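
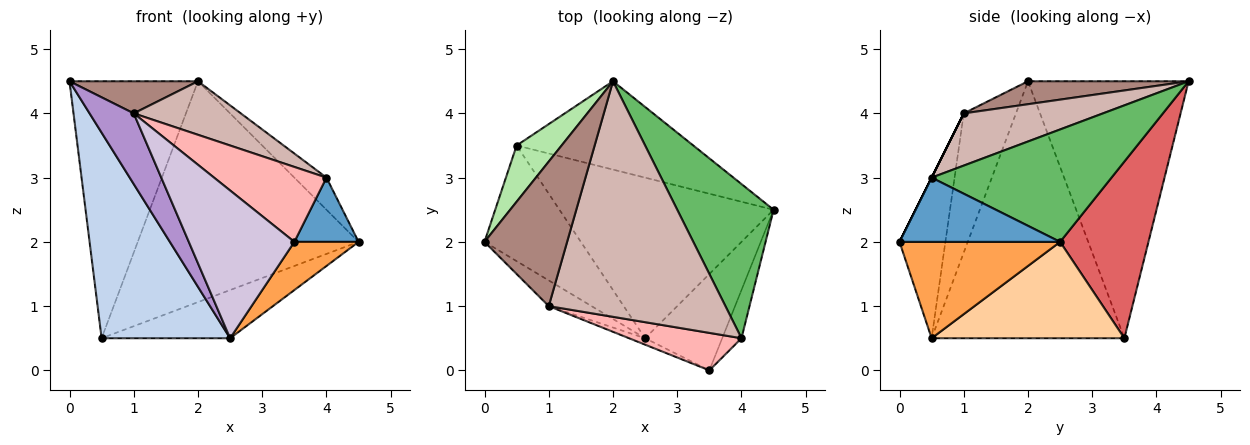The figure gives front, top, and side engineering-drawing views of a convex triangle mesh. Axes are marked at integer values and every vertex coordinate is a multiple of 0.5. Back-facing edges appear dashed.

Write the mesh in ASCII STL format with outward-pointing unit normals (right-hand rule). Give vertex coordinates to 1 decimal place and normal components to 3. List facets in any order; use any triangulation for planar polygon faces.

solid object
 facet normal 0.894 -0.358 -0.268
  outer loop
   vertex 4.0 0.5 3.0
   vertex 3.5 0.0 2.0
   vertex 4.5 2.5 2.0
  endloop
 endfacet
 facet normal -0.794 -0.530 -0.298
  outer loop
   vertex 2.5 0.5 0.5
   vertex 0.0 2.0 4.5
   vertex 0.5 3.5 0.5
  endloop
 endfacet
 facet normal 0.745 -0.298 -0.596
  outer loop
   vertex 2.5 0.5 0.5
   vertex 4.5 2.5 2.0
   vertex 3.5 0.0 2.0
  endloop
 endfacet
 facet normal 0.396 0.264 -0.880
  outer loop
   vertex 2.5 0.5 0.5
   vertex 0.5 3.5 0.5
   vertex 4.5 2.5 2.0
  endloop
 endfacet
 facet normal 0.752 0.134 0.645
  outer loop
   vertex 2.0 4.5 4.5
   vertex 4.0 0.5 3.0
   vertex 4.5 2.5 2.0
  endloop
 endfacet
 facet normal -0.774 0.619 0.135
  outer loop
   vertex 2.0 4.5 4.5
   vertex 0.5 3.5 0.5
   vertex 0.0 2.0 4.5
  endloop
 endfacet
 facet normal 0.348 0.870 -0.348
  outer loop
   vertex 2.0 4.5 4.5
   vertex 4.5 2.5 2.0
   vertex 0.5 3.5 0.5
  endloop
 endfacet
 facet normal 0.000 -0.894 0.447
  outer loop
   vertex 1.0 1.0 4.0
   vertex 3.5 0.0 2.0
   vertex 4.0 0.5 3.0
  endloop
 endfacet
 facet normal -0.743 -0.629 -0.229
  outer loop
   vertex 1.0 1.0 4.0
   vertex 0.0 2.0 4.5
   vertex 2.5 0.5 0.5
  endloop
 endfacet
 facet normal -0.398 -0.916 -0.040
  outer loop
   vertex 1.0 1.0 4.0
   vertex 2.5 0.5 0.5
   vertex 3.5 0.0 2.0
  endloop
 endfacet
 facet normal 0.262 -0.209 0.942
  outer loop
   vertex 1.0 1.0 4.0
   vertex 2.0 4.5 4.5
   vertex 0.0 2.0 4.5
  endloop
 endfacet
 facet normal 0.277 -0.213 0.937
  outer loop
   vertex 1.0 1.0 4.0
   vertex 4.0 0.5 3.0
   vertex 2.0 4.5 4.5
  endloop
 endfacet
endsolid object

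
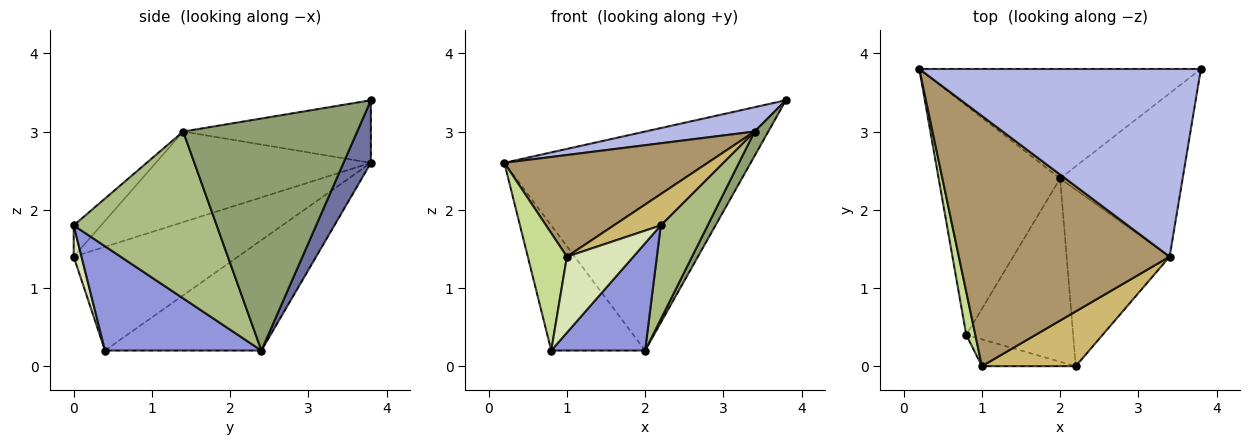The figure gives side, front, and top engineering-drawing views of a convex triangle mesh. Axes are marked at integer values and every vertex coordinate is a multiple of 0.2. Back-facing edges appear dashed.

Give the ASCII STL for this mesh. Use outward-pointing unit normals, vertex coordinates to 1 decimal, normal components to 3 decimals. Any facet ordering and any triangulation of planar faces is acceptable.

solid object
 facet normal 0.099 0.890 -0.445
  outer loop
   vertex 2.0 2.4 0.2
   vertex 0.2 3.8 2.6
   vertex 3.8 3.8 3.4
  endloop
 endfacet
 facet normal -0.624 0.374 -0.686
  outer loop
   vertex 2.0 2.4 0.2
   vertex 0.8 0.4 0.2
   vertex 0.2 3.8 2.6
  endloop
 endfacet
 facet normal 0.644 -0.386 -0.660
  outer loop
   vertex 2.0 2.4 0.2
   vertex 2.2 0.0 1.8
   vertex 0.8 0.4 0.2
  endloop
 endfacet
 facet normal -0.215 -0.126 0.968
  outer loop
   vertex 3.4 1.4 3.0
   vertex 3.8 3.8 3.4
   vertex 0.2 3.8 2.6
  endloop
 endfacet
 facet normal 0.882 -0.069 -0.466
  outer loop
   vertex 3.4 1.4 3.0
   vertex 2.0 2.4 0.2
   vertex 3.8 3.8 3.4
  endloop
 endfacet
 facet normal 0.820 -0.269 -0.506
  outer loop
   vertex 3.4 1.4 3.0
   vertex 2.2 0.0 1.8
   vertex 2.0 2.4 0.2
  endloop
 endfacet
 facet normal -0.969 -0.231 0.085
  outer loop
   vertex 1.0 0.0 1.4
   vertex 0.2 3.8 2.6
   vertex 0.8 0.4 0.2
  endloop
 endfacet
 facet normal 0.110 -0.937 -0.331
  outer loop
   vertex 1.0 0.0 1.4
   vertex 0.8 0.4 0.2
   vertex 2.2 0.0 1.8
  endloop
 endfacet
 facet normal -0.370 -0.350 0.861
  outer loop
   vertex 1.0 0.0 1.4
   vertex 3.4 1.4 3.0
   vertex 0.2 3.8 2.6
  endloop
 endfacet
 facet normal -0.278 -0.477 0.834
  outer loop
   vertex 1.0 0.0 1.4
   vertex 2.2 0.0 1.8
   vertex 3.4 1.4 3.0
  endloop
 endfacet
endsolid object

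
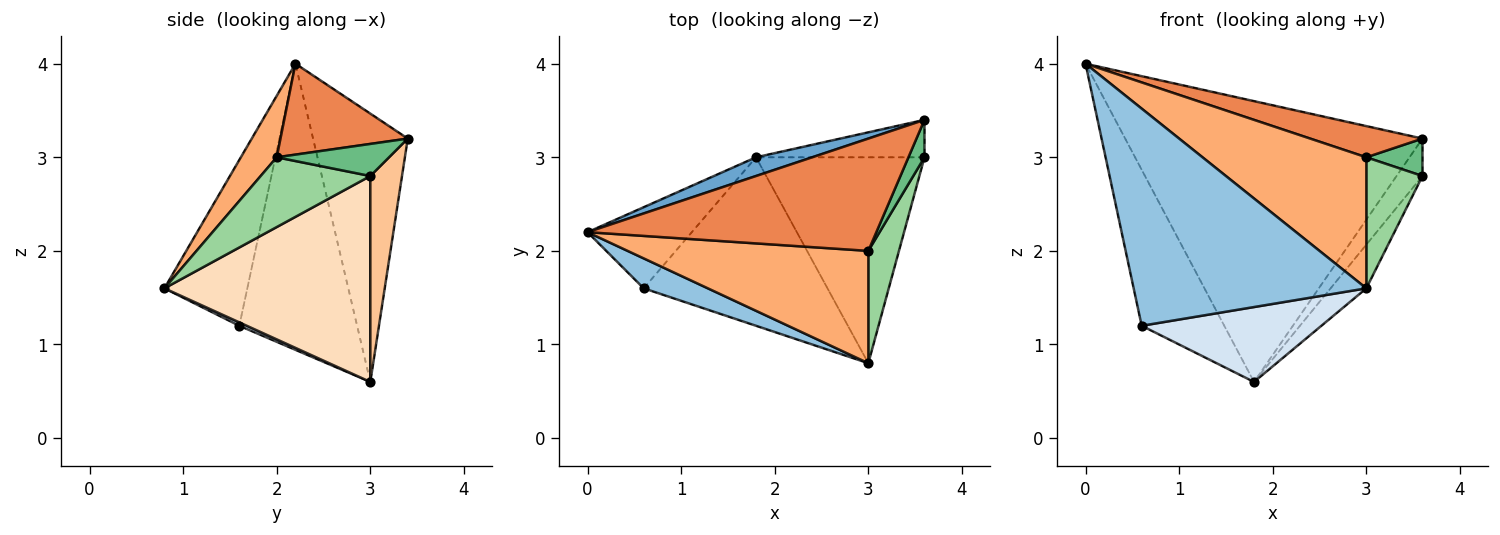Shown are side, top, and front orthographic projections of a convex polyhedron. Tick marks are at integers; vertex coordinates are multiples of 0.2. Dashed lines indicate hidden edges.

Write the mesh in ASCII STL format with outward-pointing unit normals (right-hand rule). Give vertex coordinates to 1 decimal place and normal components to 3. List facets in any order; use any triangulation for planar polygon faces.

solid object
 facet normal -0.303 0.951 0.063
  outer loop
   vertex 1.8 3.0 0.6
   vertex 0.0 2.2 4.0
   vertex 3.6 3.4 3.2
  endloop
 endfacet
 facet normal -0.333 -0.934 0.129
  outer loop
   vertex 0.6 1.6 1.2
   vertex 3.0 0.8 1.6
   vertex 0.0 2.2 4.0
  endloop
 endfacet
 facet normal -0.785 0.550 -0.286
  outer loop
   vertex 0.6 1.6 1.2
   vertex 0.0 2.2 4.0
   vertex 1.8 3.0 0.6
  endloop
 endfacet
 facet normal 0.017 -0.406 -0.914
  outer loop
   vertex 0.6 1.6 1.2
   vertex 1.8 3.0 0.6
   vertex 3.0 0.8 1.6
  endloop
 endfacet
 facet normal 0.290 -0.256 0.922
  outer loop
   vertex 3.0 2.0 3.0
   vertex 3.6 3.4 3.2
   vertex 0.0 2.2 4.0
  endloop
 endfacet
 facet normal 0.164 -0.749 0.642
  outer loop
   vertex 3.0 2.0 3.0
   vertex 0.0 2.2 4.0
   vertex 3.0 0.8 1.6
  endloop
 endfacet
 facet normal 0.654 0.535 -0.535
  outer loop
   vertex 3.6 3.0 2.8
   vertex 1.8 3.0 0.6
   vertex 3.6 3.4 3.2
  endloop
 endfacet
 facet normal 0.767 0.133 -0.628
  outer loop
   vertex 3.6 3.0 2.8
   vertex 3.0 0.8 1.6
   vertex 1.8 3.0 0.6
  endloop
 endfacet
 facet normal 0.816 -0.408 0.408
  outer loop
   vertex 3.6 3.0 2.8
   vertex 3.6 3.4 3.2
   vertex 3.0 2.0 3.0
  endloop
 endfacet
 facet normal 0.829 -0.425 0.364
  outer loop
   vertex 3.6 3.0 2.8
   vertex 3.0 2.0 3.0
   vertex 3.0 0.8 1.6
  endloop
 endfacet
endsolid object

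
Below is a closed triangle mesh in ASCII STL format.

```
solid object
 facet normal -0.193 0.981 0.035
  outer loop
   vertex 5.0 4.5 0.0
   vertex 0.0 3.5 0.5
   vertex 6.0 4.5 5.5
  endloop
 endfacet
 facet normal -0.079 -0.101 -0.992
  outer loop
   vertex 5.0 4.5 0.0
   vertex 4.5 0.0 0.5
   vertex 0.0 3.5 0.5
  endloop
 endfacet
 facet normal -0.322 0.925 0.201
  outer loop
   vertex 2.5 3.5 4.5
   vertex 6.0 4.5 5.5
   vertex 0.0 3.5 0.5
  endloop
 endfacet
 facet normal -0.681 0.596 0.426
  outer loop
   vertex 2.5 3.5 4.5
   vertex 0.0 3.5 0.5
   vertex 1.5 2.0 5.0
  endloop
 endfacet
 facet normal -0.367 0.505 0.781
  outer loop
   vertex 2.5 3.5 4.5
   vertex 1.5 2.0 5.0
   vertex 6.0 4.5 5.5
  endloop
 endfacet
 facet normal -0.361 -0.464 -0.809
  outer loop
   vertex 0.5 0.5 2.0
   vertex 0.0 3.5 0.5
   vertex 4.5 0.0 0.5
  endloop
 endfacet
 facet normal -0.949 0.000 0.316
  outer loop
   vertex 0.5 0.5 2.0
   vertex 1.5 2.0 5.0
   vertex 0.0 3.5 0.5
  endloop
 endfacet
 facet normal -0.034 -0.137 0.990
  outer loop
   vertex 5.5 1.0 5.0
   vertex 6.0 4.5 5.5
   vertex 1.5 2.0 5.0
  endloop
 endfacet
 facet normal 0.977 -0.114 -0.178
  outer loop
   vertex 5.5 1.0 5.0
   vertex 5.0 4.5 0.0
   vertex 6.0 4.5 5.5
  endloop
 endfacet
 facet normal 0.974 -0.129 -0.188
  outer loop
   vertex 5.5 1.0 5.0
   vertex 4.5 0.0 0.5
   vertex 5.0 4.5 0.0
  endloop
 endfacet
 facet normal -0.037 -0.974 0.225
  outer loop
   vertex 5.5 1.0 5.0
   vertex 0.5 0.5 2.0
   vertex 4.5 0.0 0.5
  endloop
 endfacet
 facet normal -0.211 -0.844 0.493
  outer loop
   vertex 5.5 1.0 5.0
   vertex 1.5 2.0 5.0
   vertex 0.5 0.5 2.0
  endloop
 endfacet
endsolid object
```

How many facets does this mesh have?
12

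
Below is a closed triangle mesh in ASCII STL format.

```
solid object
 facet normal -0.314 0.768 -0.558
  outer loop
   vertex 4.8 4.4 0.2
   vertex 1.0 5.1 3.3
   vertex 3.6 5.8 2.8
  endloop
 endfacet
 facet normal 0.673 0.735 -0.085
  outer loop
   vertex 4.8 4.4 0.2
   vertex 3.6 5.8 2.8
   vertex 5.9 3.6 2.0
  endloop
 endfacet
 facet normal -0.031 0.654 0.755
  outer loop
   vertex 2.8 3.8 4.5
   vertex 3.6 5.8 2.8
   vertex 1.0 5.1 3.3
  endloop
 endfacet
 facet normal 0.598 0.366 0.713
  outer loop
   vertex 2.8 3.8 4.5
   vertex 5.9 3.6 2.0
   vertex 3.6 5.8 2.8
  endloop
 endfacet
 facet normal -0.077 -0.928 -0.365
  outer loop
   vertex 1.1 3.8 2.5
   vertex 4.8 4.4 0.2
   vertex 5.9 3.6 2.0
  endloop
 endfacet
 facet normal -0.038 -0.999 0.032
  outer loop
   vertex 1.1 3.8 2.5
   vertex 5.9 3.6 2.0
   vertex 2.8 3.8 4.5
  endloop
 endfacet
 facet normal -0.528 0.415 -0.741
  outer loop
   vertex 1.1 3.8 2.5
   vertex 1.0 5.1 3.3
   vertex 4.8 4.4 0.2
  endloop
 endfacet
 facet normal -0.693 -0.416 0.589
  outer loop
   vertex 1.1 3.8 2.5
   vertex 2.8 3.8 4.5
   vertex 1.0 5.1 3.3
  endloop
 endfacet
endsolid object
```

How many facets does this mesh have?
8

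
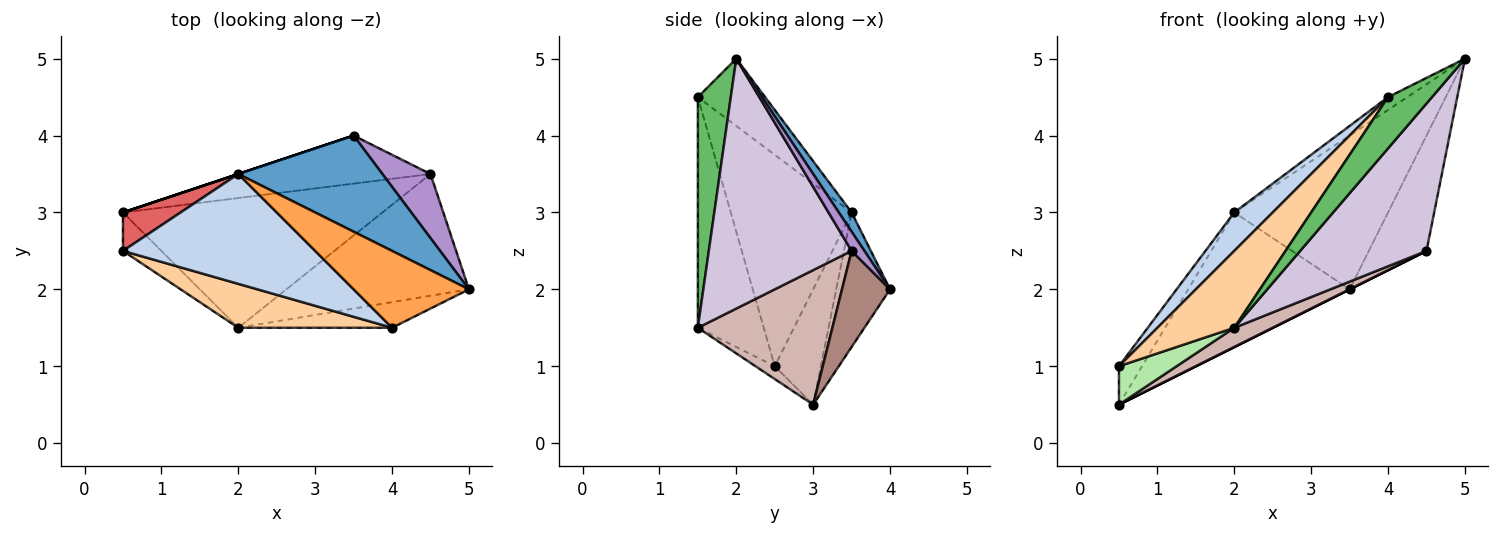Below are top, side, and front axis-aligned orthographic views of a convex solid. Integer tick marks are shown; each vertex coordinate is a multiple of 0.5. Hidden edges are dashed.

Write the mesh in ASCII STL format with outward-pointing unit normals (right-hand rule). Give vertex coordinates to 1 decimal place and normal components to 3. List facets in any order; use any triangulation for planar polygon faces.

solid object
 facet normal 0.070 0.846 0.529
  outer loop
   vertex 2.0 3.5 3.0
   vertex 5.0 2.0 5.0
   vertex 3.5 4.0 2.0
  endloop
 endfacet
 facet normal -0.720 -0.229 0.655
  outer loop
   vertex 2.0 3.5 3.0
   vertex 0.5 2.5 1.0
   vertex 4.0 1.5 4.5
  endloop
 endfacet
 facet normal -0.499 0.142 0.855
  outer loop
   vertex 2.0 3.5 3.0
   vertex 4.0 1.5 4.5
   vertex 5.0 2.0 5.0
  endloop
 endfacet
 facet normal -0.597 -0.697 0.398
  outer loop
   vertex 2.0 1.5 1.5
   vertex 4.0 1.5 4.5
   vertex 0.5 2.5 1.0
  endloop
 endfacet
 facet normal 0.557 -0.743 -0.371
  outer loop
   vertex 2.0 1.5 1.5
   vertex 5.0 2.0 5.0
   vertex 4.0 1.5 4.5
  endloop
 endfacet
 facet normal -0.229 -0.688 -0.688
  outer loop
   vertex 0.5 3.0 0.5
   vertex 2.0 1.5 1.5
   vertex 0.5 2.5 1.0
  endloop
 endfacet
 facet normal -0.816 0.408 0.408
  outer loop
   vertex 0.5 3.0 0.5
   vertex 0.5 2.5 1.0
   vertex 2.0 3.5 3.0
  endloop
 endfacet
 facet normal -0.316 0.949 0.000
  outer loop
   vertex 0.5 3.0 0.5
   vertex 2.0 3.5 3.0
   vertex 3.5 4.0 2.0
  endloop
 endfacet
 facet normal 0.191 0.858 0.477
  outer loop
   vertex 4.5 3.5 2.5
   vertex 3.5 4.0 2.0
   vertex 5.0 2.0 5.0
  endloop
 endfacet
 facet normal 0.657 -0.581 -0.480
  outer loop
   vertex 4.5 3.5 2.5
   vertex 5.0 2.0 5.0
   vertex 2.0 1.5 1.5
  endloop
 endfacet
 facet normal 0.447 0.000 -0.894
  outer loop
   vertex 4.5 3.5 2.5
   vertex 0.5 3.0 0.5
   vertex 3.5 4.0 2.0
  endloop
 endfacet
 facet normal 0.456 -0.130 -0.880
  outer loop
   vertex 4.5 3.5 2.5
   vertex 2.0 1.5 1.5
   vertex 0.5 3.0 0.5
  endloop
 endfacet
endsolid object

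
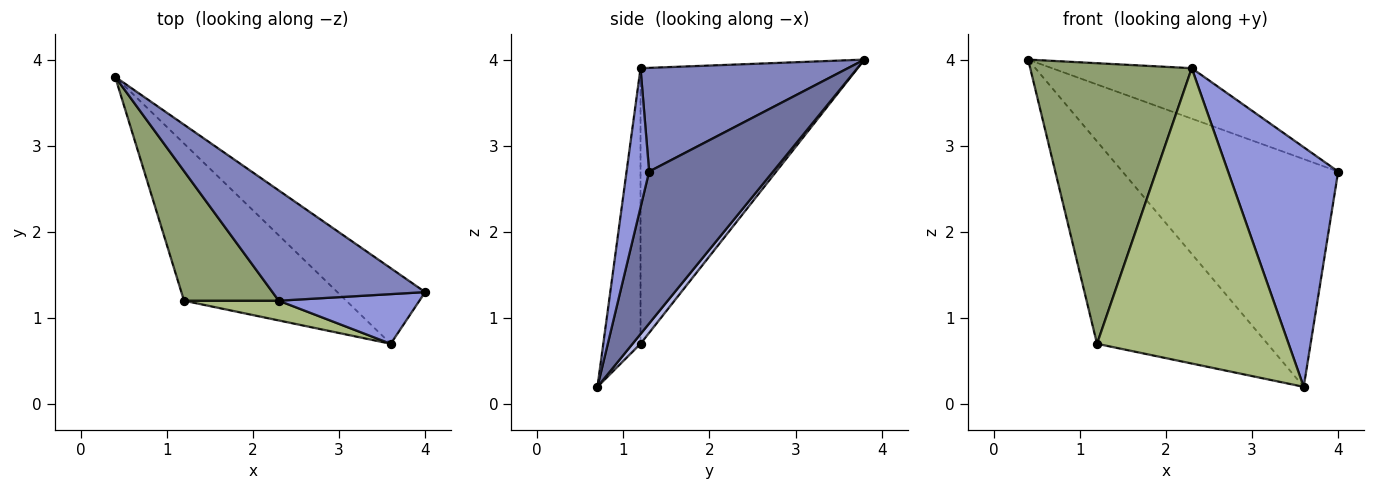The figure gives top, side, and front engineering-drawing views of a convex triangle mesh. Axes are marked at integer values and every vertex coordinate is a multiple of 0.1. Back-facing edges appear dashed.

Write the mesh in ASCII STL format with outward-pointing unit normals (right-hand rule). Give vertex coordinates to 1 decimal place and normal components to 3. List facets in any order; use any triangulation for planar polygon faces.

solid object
 facet normal 0.479 0.833 -0.277
  outer loop
   vertex 3.6 0.7 0.2
   vertex 0.4 3.8 4.0
   vertex 4.0 1.3 2.7
  endloop
 endfacet
 facet normal 0.525 0.354 0.774
  outer loop
   vertex 2.3 1.2 3.9
   vertex 4.0 1.3 2.7
   vertex 0.4 3.8 4.0
  endloop
 endfacet
 facet normal 0.197 -0.960 0.199
  outer loop
   vertex 2.3 1.2 3.9
   vertex 3.6 0.7 0.2
   vertex 4.0 1.3 2.7
  endloop
 endfacet
 facet normal 0.037 0.789 -0.613
  outer loop
   vertex 1.2 1.2 0.7
   vertex 0.4 3.8 4.0
   vertex 3.6 0.7 0.2
  endloop
 endfacet
 facet normal -0.773 -0.575 0.266
  outer loop
   vertex 1.2 1.2 0.7
   vertex 2.3 1.2 3.9
   vertex 0.4 3.8 4.0
  endloop
 endfacet
 facet normal -0.190 -0.980 0.065
  outer loop
   vertex 1.2 1.2 0.7
   vertex 3.6 0.7 0.2
   vertex 2.3 1.2 3.9
  endloop
 endfacet
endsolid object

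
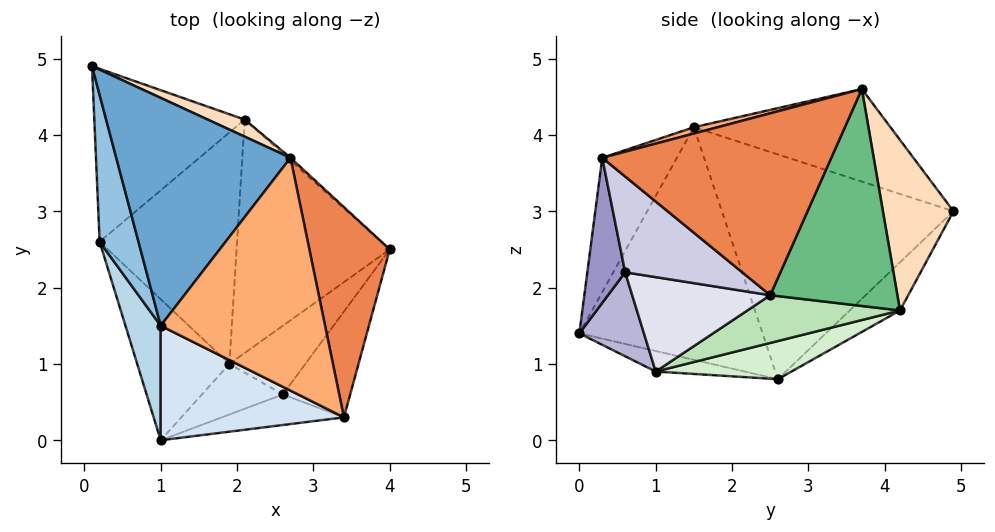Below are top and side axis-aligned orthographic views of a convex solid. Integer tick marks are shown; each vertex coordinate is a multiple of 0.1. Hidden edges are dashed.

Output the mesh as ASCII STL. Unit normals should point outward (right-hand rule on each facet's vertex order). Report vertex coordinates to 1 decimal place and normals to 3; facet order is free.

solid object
 facet normal -0.463 0.160 0.872
  outer loop
   vertex 1.0 1.5 4.1
   vertex 2.7 3.7 4.6
   vertex 0.1 4.9 3.0
  endloop
 endfacet
 facet normal -0.965 -0.202 0.167
  outer loop
   vertex 0.2 2.6 0.8
   vertex 1.0 1.5 4.1
   vertex 0.1 4.9 3.0
  endloop
 endfacet
 facet normal -0.955 -0.260 0.145
  outer loop
   vertex 0.2 2.6 0.8
   vertex 1.0 0.0 1.4
   vertex 1.0 1.5 4.1
  endloop
 endfacet
 facet normal -0.335 -0.823 0.457
  outer loop
   vertex 3.4 0.3 3.7
   vertex 1.0 1.5 4.1
   vertex 1.0 0.0 1.4
  endloop
 endfacet
 facet normal 0.912 0.081 0.403
  outer loop
   vertex 3.4 0.3 3.7
   vertex 4.0 2.5 1.9
   vertex 2.7 3.7 4.6
  endloop
 endfacet
 facet normal 0.037 -0.249 0.968
  outer loop
   vertex 3.4 0.3 3.7
   vertex 2.7 3.7 4.6
   vertex 1.0 1.5 4.1
  endloop
 endfacet
 facet normal -0.227 0.668 -0.709
  outer loop
   vertex 2.1 4.2 1.7
   vertex 0.2 2.6 0.8
   vertex 0.1 4.9 3.0
  endloop
 endfacet
 facet normal 0.376 0.923 0.081
  outer loop
   vertex 2.1 4.2 1.7
   vertex 0.1 4.9 3.0
   vertex 2.7 3.7 4.6
  endloop
 endfacet
 facet normal 0.667 0.745 -0.010
  outer loop
   vertex 2.1 4.2 1.7
   vertex 2.7 3.7 4.6
   vertex 4.0 2.5 1.9
  endloop
 endfacet
 facet normal -0.209 -0.280 -0.937
  outer loop
   vertex 1.9 1.0 0.9
   vertex 1.0 0.0 1.4
   vertex 0.2 2.6 0.8
  endloop
 endfacet
 facet normal 0.290 0.215 -0.932
  outer loop
   vertex 1.9 1.0 0.9
   vertex 2.1 4.2 1.7
   vertex 4.0 2.5 1.9
  endloop
 endfacet
 facet normal 0.261 0.219 -0.940
  outer loop
   vertex 1.9 1.0 0.9
   vertex 0.2 2.6 0.8
   vertex 2.1 4.2 1.7
  endloop
 endfacet
 facet normal 0.494 -0.763 -0.416
  outer loop
   vertex 2.6 0.6 2.2
   vertex 3.4 0.3 3.7
   vertex 1.0 0.0 1.4
  endloop
 endfacet
 facet normal 0.510 -0.705 -0.492
  outer loop
   vertex 2.6 0.6 2.2
   vertex 1.0 0.0 1.4
   vertex 1.9 1.0 0.9
  endloop
 endfacet
 facet normal 0.672 -0.570 -0.473
  outer loop
   vertex 2.6 0.6 2.2
   vertex 4.0 2.5 1.9
   vertex 3.4 0.3 3.7
  endloop
 endfacet
 facet normal 0.646 -0.558 -0.520
  outer loop
   vertex 2.6 0.6 2.2
   vertex 1.9 1.0 0.9
   vertex 4.0 2.5 1.9
  endloop
 endfacet
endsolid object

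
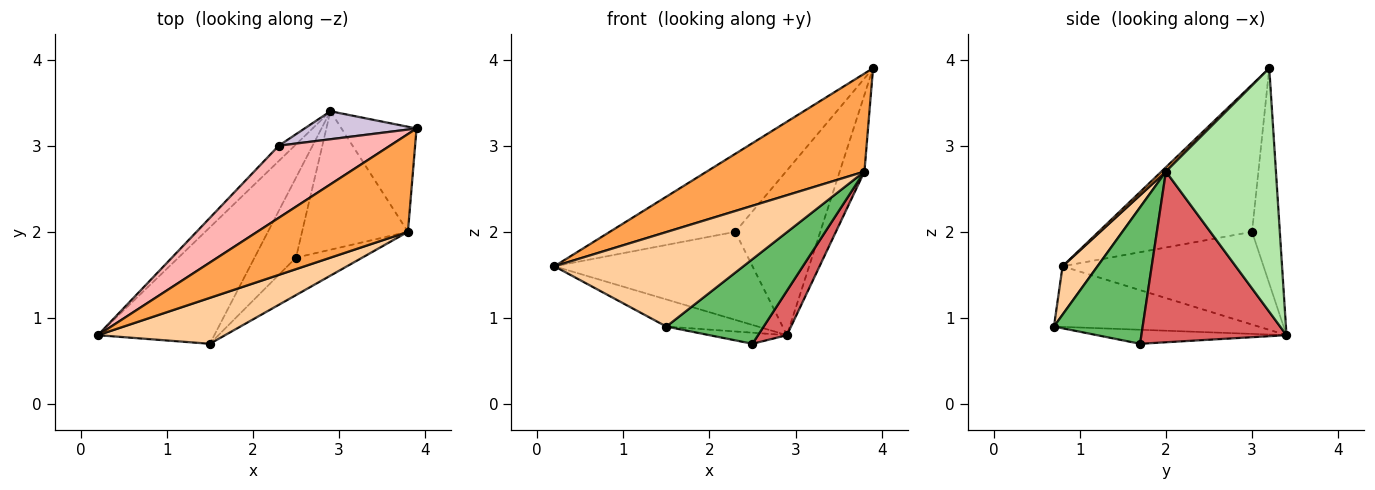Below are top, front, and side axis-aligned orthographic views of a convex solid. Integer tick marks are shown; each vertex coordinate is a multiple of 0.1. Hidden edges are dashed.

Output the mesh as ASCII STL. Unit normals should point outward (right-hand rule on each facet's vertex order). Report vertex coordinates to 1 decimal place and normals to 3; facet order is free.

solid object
 facet normal -0.452 0.202 -0.869
  outer loop
   vertex 2.9 3.4 0.8
   vertex 1.5 0.7 0.9
   vertex 0.2 0.8 1.6
  endloop
 endfacet
 facet normal -0.318 0.130 -0.939
  outer loop
   vertex 2.5 1.7 0.7
   vertex 1.5 0.7 0.9
   vertex 2.9 3.4 0.8
  endloop
 endfacet
 facet normal 0.020 -0.708 0.706
  outer loop
   vertex 3.8 2.0 2.7
   vertex 3.9 3.2 3.9
   vertex 0.2 0.8 1.6
  endloop
 endfacet
 facet normal 0.164 -0.887 0.431
  outer loop
   vertex 3.8 2.0 2.7
   vertex 0.2 0.8 1.6
   vertex 1.5 0.7 0.9
  endloop
 endfacet
 facet normal 0.640 -0.702 -0.311
  outer loop
   vertex 3.8 2.0 2.7
   vertex 1.5 0.7 0.9
   vertex 2.5 1.7 0.7
  endloop
 endfacet
 facet normal 0.934 0.210 -0.288
  outer loop
   vertex 3.8 2.0 2.7
   vertex 2.9 3.4 0.8
   vertex 3.9 3.2 3.9
  endloop
 endfacet
 facet normal 0.838 -0.167 -0.520
  outer loop
   vertex 3.8 2.0 2.7
   vertex 2.5 1.7 0.7
   vertex 2.9 3.4 0.8
  endloop
 endfacet
 facet normal -0.668 0.546 0.505
  outer loop
   vertex 2.3 3.0 2.0
   vertex 0.2 0.8 1.6
   vertex 3.9 3.2 3.9
  endloop
 endfacet
 facet normal -0.707 0.697 -0.121
  outer loop
   vertex 2.3 3.0 2.0
   vertex 2.9 3.4 0.8
   vertex 0.2 0.8 1.6
  endloop
 endfacet
 facet normal -0.307 0.938 0.159
  outer loop
   vertex 2.3 3.0 2.0
   vertex 3.9 3.2 3.9
   vertex 2.9 3.4 0.8
  endloop
 endfacet
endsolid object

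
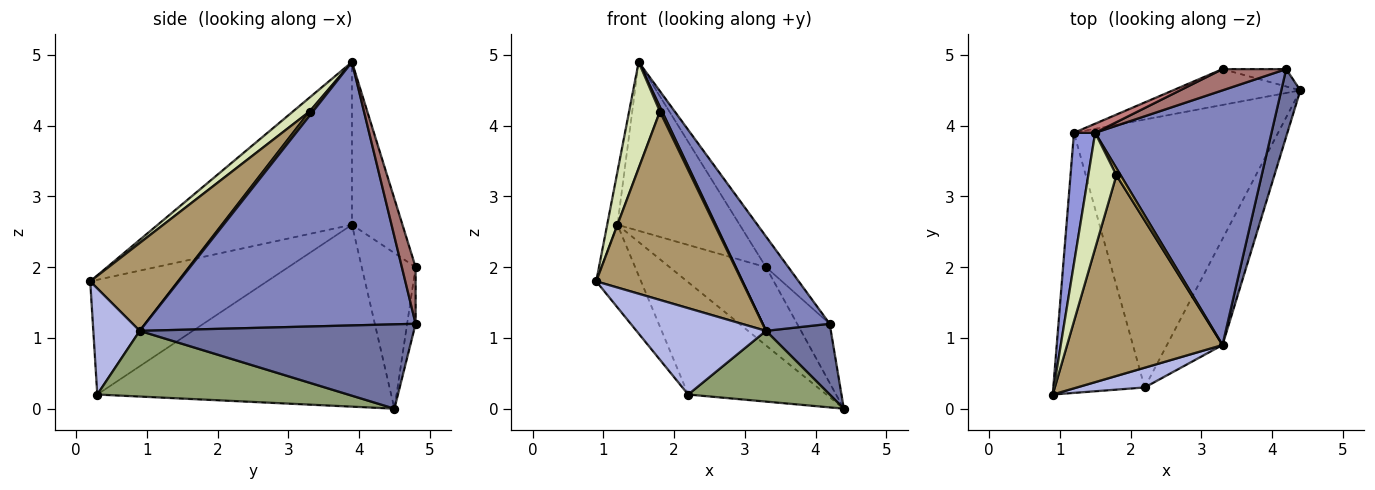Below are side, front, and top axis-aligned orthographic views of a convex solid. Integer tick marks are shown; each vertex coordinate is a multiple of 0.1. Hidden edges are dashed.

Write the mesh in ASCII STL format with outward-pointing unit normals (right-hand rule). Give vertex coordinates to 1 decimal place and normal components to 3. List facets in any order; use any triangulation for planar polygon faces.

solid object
 facet normal 0.950 -0.225 0.215
  outer loop
   vertex 3.3 0.9 1.1
   vertex 4.4 4.5 0.0
   vertex 4.2 4.8 1.2
  endloop
 endfacet
 facet normal 0.814 -0.202 0.545
  outer loop
   vertex 3.3 0.9 1.1
   vertex 4.2 4.8 1.2
   vertex 1.5 3.9 4.9
  endloop
 endfacet
 facet normal -0.990 0.052 0.129
  outer loop
   vertex 1.2 3.9 2.6
   vertex 0.9 0.2 1.8
   vertex 1.5 3.9 4.9
  endloop
 endfacet
 facet normal 0.330 -0.920 0.210
  outer loop
   vertex 2.2 0.3 0.2
   vertex 3.3 0.9 1.1
   vertex 0.9 0.2 1.8
  endloop
 endfacet
 facet normal 0.701 -0.396 -0.593
  outer loop
   vertex 2.2 0.3 0.2
   vertex 4.4 4.5 0.0
   vertex 3.3 0.9 1.1
  endloop
 endfacet
 facet normal -0.767 0.194 -0.611
  outer loop
   vertex 2.2 0.3 0.2
   vertex 0.9 0.2 1.8
   vertex 1.2 3.9 2.6
  endloop
 endfacet
 facet normal -0.635 0.299 -0.713
  outer loop
   vertex 2.2 0.3 0.2
   vertex 1.2 3.9 2.6
   vertex 4.4 4.5 0.0
  endloop
 endfacet
 facet normal 0.344 -0.635 0.692
  outer loop
   vertex 1.8 3.3 4.2
   vertex 1.5 3.9 4.9
   vertex 0.9 0.2 1.8
  endloop
 endfacet
 facet normal 0.381 -0.633 0.674
  outer loop
   vertex 1.8 3.3 4.2
   vertex 0.9 0.2 1.8
   vertex 3.3 0.9 1.1
  endloop
 endfacet
 facet normal 0.640 -0.426 0.640
  outer loop
   vertex 1.8 3.3 4.2
   vertex 3.3 0.9 1.1
   vertex 1.5 3.9 4.9
  endloop
 endfacet
 facet normal -0.243 0.931 -0.273
  outer loop
   vertex 3.3 4.8 2.0
   vertex 4.2 4.8 1.2
   vertex 4.4 4.5 0.0
  endloop
 endfacet
 facet normal -0.453 0.811 -0.371
  outer loop
   vertex 3.3 4.8 2.0
   vertex 4.4 4.5 0.0
   vertex 1.2 3.9 2.6
  endloop
 endfacet
 facet normal 0.451 0.734 0.508
  outer loop
   vertex 3.3 4.8 2.0
   vertex 1.5 3.9 4.9
   vertex 4.2 4.8 1.2
  endloop
 endfacet
 facet normal -0.381 0.923 0.050
  outer loop
   vertex 3.3 4.8 2.0
   vertex 1.2 3.9 2.6
   vertex 1.5 3.9 4.9
  endloop
 endfacet
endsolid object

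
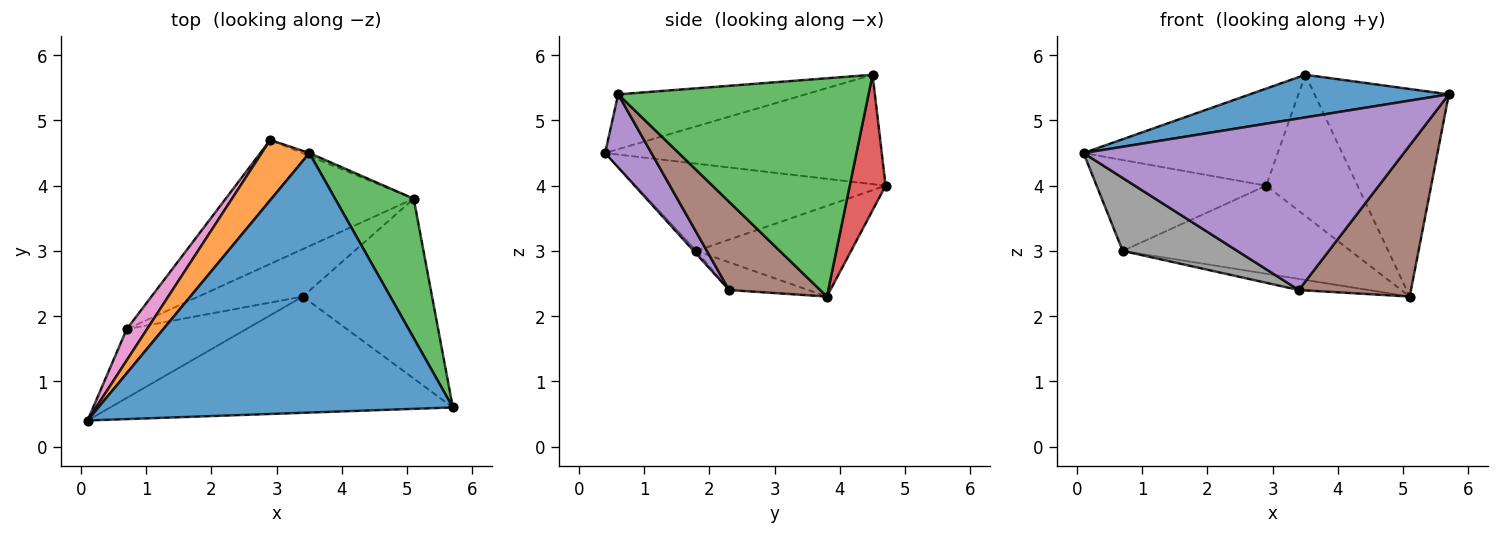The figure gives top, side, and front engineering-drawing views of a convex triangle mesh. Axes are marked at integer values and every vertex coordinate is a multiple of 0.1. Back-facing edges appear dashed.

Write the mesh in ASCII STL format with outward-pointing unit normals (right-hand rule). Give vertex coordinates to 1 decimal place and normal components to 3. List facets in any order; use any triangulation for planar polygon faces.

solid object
 facet normal -0.151 -0.160 0.975
  outer loop
   vertex 3.5 4.5 5.7
   vertex 0.1 0.4 4.5
   vertex 5.7 0.6 5.4
  endloop
 endfacet
 facet normal -0.771 0.541 0.336
  outer loop
   vertex 3.5 4.5 5.7
   vertex 2.9 4.7 4.0
   vertex 0.1 0.4 4.5
  endloop
 endfacet
 facet normal 0.840 0.451 0.303
  outer loop
   vertex 3.5 4.5 5.7
   vertex 5.7 0.6 5.4
   vertex 5.1 3.8 2.3
  endloop
 endfacet
 facet normal 0.366 0.931 -0.020
  outer loop
   vertex 3.5 4.5 5.7
   vertex 5.1 3.8 2.3
   vertex 2.9 4.7 4.0
  endloop
 endfacet
 facet normal 0.119 -0.822 -0.557
  outer loop
   vertex 3.4 2.3 2.4
   vertex 5.7 0.6 5.4
   vertex 0.1 0.4 4.5
  endloop
 endfacet
 facet normal 0.463 -0.570 -0.678
  outer loop
   vertex 3.4 2.3 2.4
   vertex 5.1 3.8 2.3
   vertex 5.7 0.6 5.4
  endloop
 endfacet
 facet normal -0.813 0.551 0.189
  outer loop
   vertex 0.7 1.8 3.0
   vertex 0.1 0.4 4.5
   vertex 2.9 4.7 4.0
  endloop
 endfacet
 facet normal -0.018 -0.727 -0.686
  outer loop
   vertex 0.7 1.8 3.0
   vertex 3.4 2.3 2.4
   vertex 0.1 0.4 4.5
  endloop
 endfacet
 facet normal -0.366 0.539 -0.759
  outer loop
   vertex 0.7 1.8 3.0
   vertex 2.9 4.7 4.0
   vertex 5.1 3.8 2.3
  endloop
 endfacet
 facet normal -0.250 0.221 -0.943
  outer loop
   vertex 0.7 1.8 3.0
   vertex 5.1 3.8 2.3
   vertex 3.4 2.3 2.4
  endloop
 endfacet
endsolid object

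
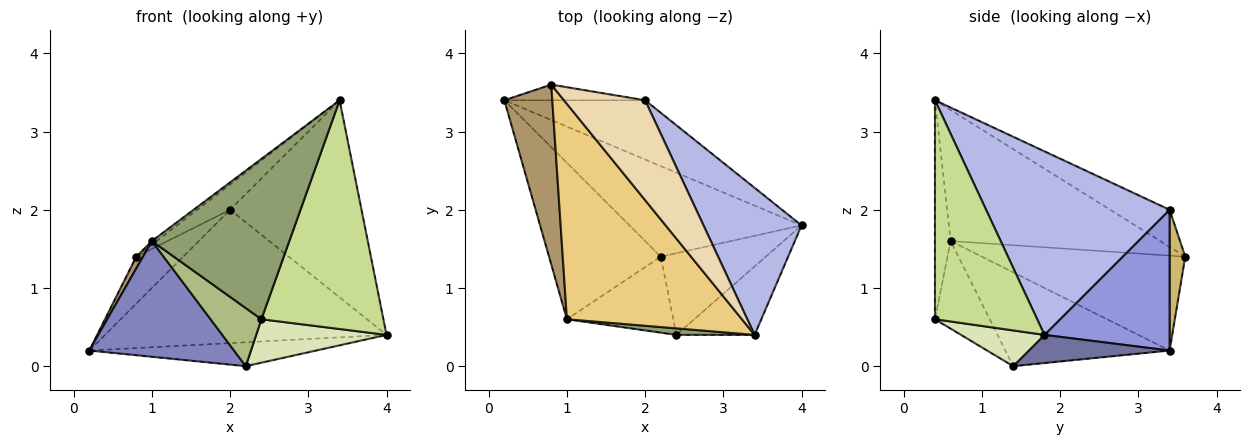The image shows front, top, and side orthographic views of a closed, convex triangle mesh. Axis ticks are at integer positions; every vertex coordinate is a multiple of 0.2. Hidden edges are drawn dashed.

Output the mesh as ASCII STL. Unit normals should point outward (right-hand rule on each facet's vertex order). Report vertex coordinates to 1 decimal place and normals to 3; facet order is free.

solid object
 facet normal 0.156 0.252 -0.955
  outer loop
   vertex 2.2 1.4 0.0
   vertex 0.2 3.4 0.2
   vertex 4.0 1.8 0.4
  endloop
 endfacet
 facet normal -0.560 -0.493 -0.666
  outer loop
   vertex 1.0 0.6 1.6
   vertex 0.2 3.4 0.2
   vertex 2.2 1.4 0.0
  endloop
 endfacet
 facet normal 0.376 0.847 -0.376
  outer loop
   vertex 2.0 3.4 2.0
   vertex 4.0 1.8 0.4
   vertex 0.2 3.4 0.2
  endloop
 endfacet
 facet normal 0.746 0.534 0.398
  outer loop
   vertex 2.0 3.4 2.0
   vertex 3.4 0.4 3.4
   vertex 4.0 1.8 0.4
  endloop
 endfacet
 facet normal -0.113 -0.993 0.040
  outer loop
   vertex 2.4 0.4 0.6
   vertex 3.4 0.4 3.4
   vertex 1.0 0.6 1.6
  endloop
 endfacet
 facet normal -0.547 -0.508 -0.665
  outer loop
   vertex 2.4 0.4 0.6
   vertex 1.0 0.6 1.6
   vertex 2.2 1.4 0.0
  endloop
 endfacet
 facet normal 0.626 -0.747 -0.224
  outer loop
   vertex 2.4 0.4 0.6
   vertex 4.0 1.8 0.4
   vertex 3.4 0.4 3.4
  endloop
 endfacet
 facet normal 0.288 -0.450 -0.846
  outer loop
   vertex 2.4 0.4 0.6
   vertex 2.2 1.4 0.0
   vertex 4.0 1.8 0.4
  endloop
 endfacet
 facet normal -0.892 -0.029 0.451
  outer loop
   vertex 0.8 3.6 1.4
   vertex 0.2 3.4 0.2
   vertex 1.0 0.6 1.6
  endloop
 endfacet
 facet normal 0.302 0.905 -0.302
  outer loop
   vertex 0.8 3.6 1.4
   vertex 2.0 3.4 2.0
   vertex 0.2 3.4 0.2
  endloop
 endfacet
 facet normal -0.599 0.013 0.800
  outer loop
   vertex 0.8 3.6 1.4
   vertex 1.0 0.6 1.6
   vertex 3.4 0.4 3.4
  endloop
 endfacet
 facet normal -0.406 0.224 0.886
  outer loop
   vertex 0.8 3.6 1.4
   vertex 3.4 0.4 3.4
   vertex 2.0 3.4 2.0
  endloop
 endfacet
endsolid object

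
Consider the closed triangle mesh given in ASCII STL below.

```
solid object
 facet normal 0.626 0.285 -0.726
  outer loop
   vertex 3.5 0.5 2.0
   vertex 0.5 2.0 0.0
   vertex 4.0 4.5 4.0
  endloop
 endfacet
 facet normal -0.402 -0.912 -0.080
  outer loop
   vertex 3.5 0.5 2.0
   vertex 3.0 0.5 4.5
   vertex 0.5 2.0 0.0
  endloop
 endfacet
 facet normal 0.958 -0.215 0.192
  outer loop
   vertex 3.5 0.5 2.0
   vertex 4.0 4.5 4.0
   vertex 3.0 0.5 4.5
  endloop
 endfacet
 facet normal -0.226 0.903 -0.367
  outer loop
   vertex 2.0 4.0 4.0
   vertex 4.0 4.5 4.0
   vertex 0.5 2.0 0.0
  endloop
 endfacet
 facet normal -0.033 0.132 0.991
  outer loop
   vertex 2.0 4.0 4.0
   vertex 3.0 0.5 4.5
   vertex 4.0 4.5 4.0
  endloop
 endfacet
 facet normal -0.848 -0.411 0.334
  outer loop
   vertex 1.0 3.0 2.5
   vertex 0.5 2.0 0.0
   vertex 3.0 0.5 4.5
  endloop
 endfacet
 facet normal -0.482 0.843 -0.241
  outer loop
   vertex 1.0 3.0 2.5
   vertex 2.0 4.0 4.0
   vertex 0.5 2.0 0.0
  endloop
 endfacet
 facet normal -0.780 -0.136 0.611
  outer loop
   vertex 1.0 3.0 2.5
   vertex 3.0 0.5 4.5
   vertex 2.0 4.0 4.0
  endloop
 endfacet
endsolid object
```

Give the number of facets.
8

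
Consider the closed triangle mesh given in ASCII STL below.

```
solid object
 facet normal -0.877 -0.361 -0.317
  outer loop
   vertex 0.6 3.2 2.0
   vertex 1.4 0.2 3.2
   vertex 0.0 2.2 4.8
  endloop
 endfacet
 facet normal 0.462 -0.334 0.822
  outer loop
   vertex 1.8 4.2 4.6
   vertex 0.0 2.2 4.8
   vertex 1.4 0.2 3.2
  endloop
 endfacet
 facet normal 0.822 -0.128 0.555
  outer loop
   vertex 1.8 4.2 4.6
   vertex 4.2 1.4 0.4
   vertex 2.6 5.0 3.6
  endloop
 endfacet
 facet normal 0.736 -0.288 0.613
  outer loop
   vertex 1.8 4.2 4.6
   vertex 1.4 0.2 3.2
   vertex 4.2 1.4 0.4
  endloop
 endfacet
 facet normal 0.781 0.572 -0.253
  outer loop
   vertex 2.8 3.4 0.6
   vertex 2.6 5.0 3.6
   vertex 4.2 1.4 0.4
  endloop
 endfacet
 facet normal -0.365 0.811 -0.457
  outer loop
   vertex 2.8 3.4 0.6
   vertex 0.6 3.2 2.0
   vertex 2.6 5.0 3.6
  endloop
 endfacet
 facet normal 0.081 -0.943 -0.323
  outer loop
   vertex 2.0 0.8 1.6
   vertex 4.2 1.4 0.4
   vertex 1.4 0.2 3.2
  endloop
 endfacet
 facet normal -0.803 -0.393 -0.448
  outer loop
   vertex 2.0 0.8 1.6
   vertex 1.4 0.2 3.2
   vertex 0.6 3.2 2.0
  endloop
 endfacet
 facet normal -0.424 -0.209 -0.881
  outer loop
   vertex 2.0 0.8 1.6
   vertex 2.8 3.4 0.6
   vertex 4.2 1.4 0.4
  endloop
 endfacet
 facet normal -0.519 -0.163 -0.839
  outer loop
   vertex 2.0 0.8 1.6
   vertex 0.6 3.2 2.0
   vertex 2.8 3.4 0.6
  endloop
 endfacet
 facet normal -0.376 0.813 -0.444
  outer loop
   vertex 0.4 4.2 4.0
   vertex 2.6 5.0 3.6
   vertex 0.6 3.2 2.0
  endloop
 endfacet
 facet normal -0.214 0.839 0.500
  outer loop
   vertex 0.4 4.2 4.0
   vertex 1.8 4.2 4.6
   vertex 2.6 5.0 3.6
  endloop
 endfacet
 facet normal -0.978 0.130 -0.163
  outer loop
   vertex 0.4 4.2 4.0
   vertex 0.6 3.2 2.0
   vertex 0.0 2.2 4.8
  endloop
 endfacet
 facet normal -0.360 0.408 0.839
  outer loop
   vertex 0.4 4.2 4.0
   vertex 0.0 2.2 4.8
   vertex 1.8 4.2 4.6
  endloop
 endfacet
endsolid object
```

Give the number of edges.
21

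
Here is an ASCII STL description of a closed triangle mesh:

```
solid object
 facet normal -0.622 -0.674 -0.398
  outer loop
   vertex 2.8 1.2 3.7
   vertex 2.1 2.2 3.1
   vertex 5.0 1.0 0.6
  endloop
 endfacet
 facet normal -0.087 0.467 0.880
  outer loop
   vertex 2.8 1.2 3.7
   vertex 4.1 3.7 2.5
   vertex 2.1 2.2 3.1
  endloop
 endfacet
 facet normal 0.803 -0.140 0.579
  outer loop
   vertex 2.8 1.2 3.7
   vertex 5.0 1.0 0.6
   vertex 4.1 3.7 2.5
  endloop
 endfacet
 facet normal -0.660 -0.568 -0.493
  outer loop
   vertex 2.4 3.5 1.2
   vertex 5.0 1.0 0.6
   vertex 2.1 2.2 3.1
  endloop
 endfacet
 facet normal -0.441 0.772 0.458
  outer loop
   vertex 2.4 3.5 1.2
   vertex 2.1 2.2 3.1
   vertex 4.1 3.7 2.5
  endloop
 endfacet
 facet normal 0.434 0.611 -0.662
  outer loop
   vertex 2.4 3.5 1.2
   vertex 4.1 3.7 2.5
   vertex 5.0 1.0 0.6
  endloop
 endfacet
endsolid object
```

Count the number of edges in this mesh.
9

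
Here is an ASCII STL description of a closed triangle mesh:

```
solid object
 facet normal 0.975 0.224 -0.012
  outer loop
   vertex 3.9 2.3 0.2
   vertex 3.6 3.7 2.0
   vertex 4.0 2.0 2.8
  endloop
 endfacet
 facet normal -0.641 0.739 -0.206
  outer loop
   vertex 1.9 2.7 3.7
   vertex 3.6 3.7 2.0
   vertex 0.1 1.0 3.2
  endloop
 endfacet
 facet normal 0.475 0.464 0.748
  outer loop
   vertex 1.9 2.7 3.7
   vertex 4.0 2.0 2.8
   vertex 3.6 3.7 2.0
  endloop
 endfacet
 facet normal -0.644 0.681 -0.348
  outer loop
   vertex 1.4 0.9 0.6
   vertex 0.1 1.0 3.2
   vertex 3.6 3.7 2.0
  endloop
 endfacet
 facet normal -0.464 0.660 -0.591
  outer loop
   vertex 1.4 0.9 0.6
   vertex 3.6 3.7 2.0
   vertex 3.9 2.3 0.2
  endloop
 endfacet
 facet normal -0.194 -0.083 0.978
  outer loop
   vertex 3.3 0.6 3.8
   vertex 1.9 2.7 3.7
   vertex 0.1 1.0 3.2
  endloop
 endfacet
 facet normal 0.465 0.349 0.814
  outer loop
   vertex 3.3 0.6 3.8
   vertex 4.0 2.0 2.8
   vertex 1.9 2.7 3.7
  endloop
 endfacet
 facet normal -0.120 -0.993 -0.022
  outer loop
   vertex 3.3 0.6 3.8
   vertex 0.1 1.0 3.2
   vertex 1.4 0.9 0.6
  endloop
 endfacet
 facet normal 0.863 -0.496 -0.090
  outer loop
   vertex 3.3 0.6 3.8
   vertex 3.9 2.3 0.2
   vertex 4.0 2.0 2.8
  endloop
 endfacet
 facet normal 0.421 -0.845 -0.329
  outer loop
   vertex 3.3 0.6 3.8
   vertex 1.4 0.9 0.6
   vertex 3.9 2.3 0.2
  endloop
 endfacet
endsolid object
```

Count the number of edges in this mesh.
15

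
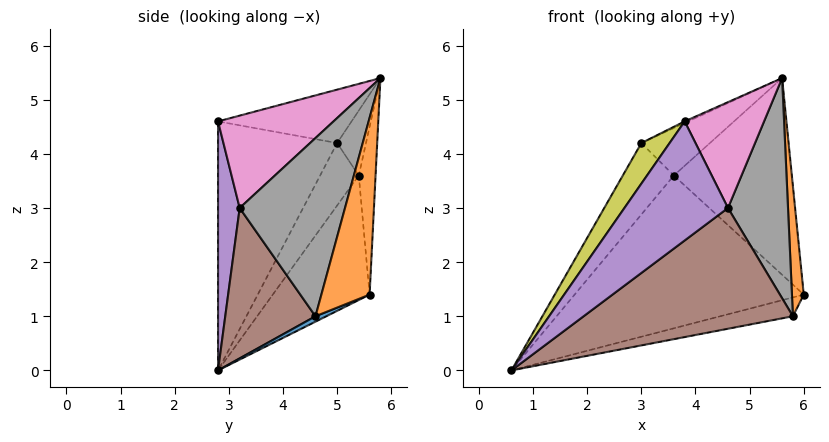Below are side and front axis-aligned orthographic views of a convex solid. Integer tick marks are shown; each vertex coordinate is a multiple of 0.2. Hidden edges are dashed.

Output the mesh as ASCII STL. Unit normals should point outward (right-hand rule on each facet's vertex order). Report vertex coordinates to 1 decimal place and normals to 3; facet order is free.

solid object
 facet normal 0.054 0.362 -0.931
  outer loop
   vertex 5.8 4.6 1.0
   vertex 0.6 2.8 0.0
   vertex 6.0 5.6 1.4
  endloop
 endfacet
 facet normal 0.966 -0.236 0.108
  outer loop
   vertex 5.8 4.6 1.0
   vertex 6.0 5.6 1.4
   vertex 5.6 5.8 5.4
  endloop
 endfacet
 facet normal -0.368 0.872 -0.323
  outer loop
   vertex 3.6 5.4 3.6
   vertex 6.0 5.6 1.4
   vertex 0.6 2.8 0.0
  endloop
 endfacet
 facet normal -0.141 0.988 -0.063
  outer loop
   vertex 3.6 5.4 3.6
   vertex 5.6 5.8 5.4
   vertex 6.0 5.6 1.4
  endloop
 endfacet
 facet normal 0.203 -0.969 -0.141
  outer loop
   vertex 4.6 3.2 3.0
   vertex 3.8 2.8 4.6
   vertex 0.6 2.8 0.0
  endloop
 endfacet
 facet normal 0.367 -0.851 -0.376
  outer loop
   vertex 4.6 3.2 3.0
   vertex 0.6 2.8 0.0
   vertex 5.8 4.6 1.0
  endloop
 endfacet
 facet normal 0.795 -0.547 0.261
  outer loop
   vertex 4.6 3.2 3.0
   vertex 5.6 5.8 5.4
   vertex 3.8 2.8 4.6
  endloop
 endfacet
 facet normal 0.856 -0.488 0.172
  outer loop
   vertex 4.6 3.2 3.0
   vertex 5.8 4.6 1.0
   vertex 5.6 5.8 5.4
  endloop
 endfacet
 facet normal -0.806 -0.191 0.561
  outer loop
   vertex 3.0 5.0 4.2
   vertex 0.6 2.8 0.0
   vertex 3.8 2.8 4.6
  endloop
 endfacet
 facet normal -0.602 0.795 -0.072
  outer loop
   vertex 3.0 5.0 4.2
   vertex 3.6 5.4 3.6
   vertex 0.6 2.8 0.0
  endloop
 endfacet
 facet normal -0.422 0.011 0.907
  outer loop
   vertex 3.0 5.0 4.2
   vertex 3.8 2.8 4.6
   vertex 5.6 5.8 5.4
  endloop
 endfacet
 facet normal -0.378 0.899 0.221
  outer loop
   vertex 3.0 5.0 4.2
   vertex 5.6 5.8 5.4
   vertex 3.6 5.4 3.6
  endloop
 endfacet
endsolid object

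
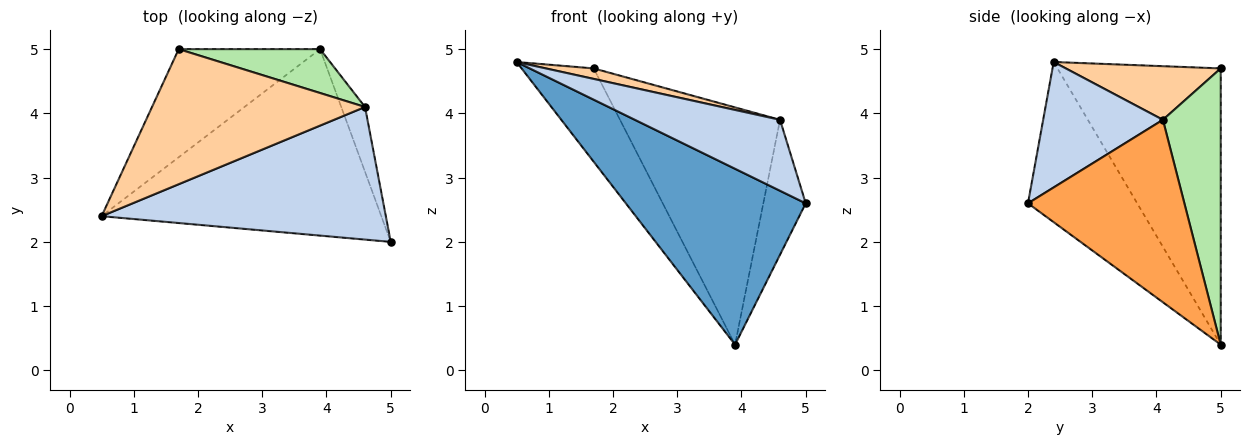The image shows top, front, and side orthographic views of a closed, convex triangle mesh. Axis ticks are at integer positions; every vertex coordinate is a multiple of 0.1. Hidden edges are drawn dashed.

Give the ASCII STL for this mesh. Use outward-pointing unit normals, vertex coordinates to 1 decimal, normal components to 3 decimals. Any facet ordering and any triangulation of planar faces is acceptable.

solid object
 facet normal -0.385 -0.633 -0.671
  outer loop
   vertex 3.9 5.0 0.4
   vertex 5.0 2.0 2.6
   vertex 0.5 2.4 4.8
  endloop
 endfacet
 facet normal 0.363 -0.440 0.822
  outer loop
   vertex 4.6 4.1 3.9
   vertex 0.5 2.4 4.8
   vertex 5.0 2.0 2.6
  endloop
 endfacet
 facet normal 0.958 0.260 -0.125
  outer loop
   vertex 4.6 4.1 3.9
   vertex 5.0 2.0 2.6
   vertex 3.9 5.0 0.4
  endloop
 endfacet
 facet normal 0.243 -0.075 0.967
  outer loop
   vertex 1.7 5.0 4.7
   vertex 0.5 2.4 4.8
   vertex 4.6 4.1 3.9
  endloop
 endfacet
 facet normal -0.828 0.366 -0.424
  outer loop
   vertex 1.7 5.0 4.7
   vertex 3.9 5.0 0.4
   vertex 0.5 2.4 4.8
  endloop
 endfacet
 facet normal 0.335 0.927 0.171
  outer loop
   vertex 1.7 5.0 4.7
   vertex 4.6 4.1 3.9
   vertex 3.9 5.0 0.4
  endloop
 endfacet
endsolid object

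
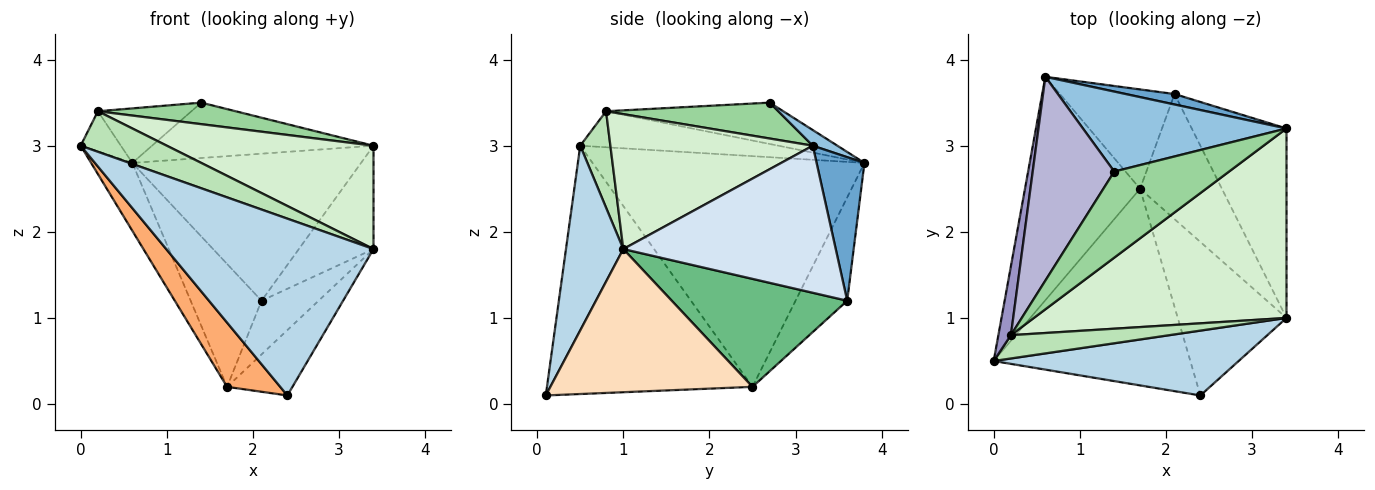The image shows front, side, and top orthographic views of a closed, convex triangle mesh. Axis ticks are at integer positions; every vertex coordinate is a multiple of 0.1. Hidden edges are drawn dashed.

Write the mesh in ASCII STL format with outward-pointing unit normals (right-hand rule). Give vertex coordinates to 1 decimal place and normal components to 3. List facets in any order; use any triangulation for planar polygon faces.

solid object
 facet normal 0.204 0.976 0.069
  outer loop
   vertex 2.1 3.6 1.2
   vertex 0.6 3.8 2.8
   vertex 3.4 3.2 3.0
  endloop
 endfacet
 facet normal 0.063 0.568 0.821
  outer loop
   vertex 1.4 2.7 3.5
   vertex 3.4 3.2 3.0
   vertex 0.6 3.8 2.8
  endloop
 endfacet
 facet normal 0.251 -0.909 0.333
  outer loop
   vertex 3.4 1.0 1.8
   vertex 0.0 0.5 3.0
   vertex 2.4 0.1 0.1
  endloop
 endfacet
 facet normal 0.806 0.283 -0.519
  outer loop
   vertex 3.4 1.0 1.8
   vertex 2.1 3.6 1.2
   vertex 3.4 3.2 3.0
  endloop
 endfacet
 facet normal -0.887 0.134 -0.442
  outer loop
   vertex 1.7 2.5 0.2
   vertex 0.0 0.5 3.0
   vertex 0.6 3.8 2.8
  endloop
 endfacet
 facet normal -0.768 -0.199 -0.608
  outer loop
   vertex 1.7 2.5 0.2
   vertex 2.4 0.1 0.1
   vertex 0.0 0.5 3.0
  endloop
 endfacet
 facet normal -0.493 0.677 -0.547
  outer loop
   vertex 1.7 2.5 0.2
   vertex 0.6 3.8 2.8
   vertex 2.1 3.6 1.2
  endloop
 endfacet
 facet normal 0.771 0.249 -0.586
  outer loop
   vertex 1.7 2.5 0.2
   vertex 3.4 1.0 1.8
   vertex 2.4 0.1 0.1
  endloop
 endfacet
 facet normal 0.772 0.251 -0.585
  outer loop
   vertex 1.7 2.5 0.2
   vertex 2.1 3.6 1.2
   vertex 3.4 1.0 1.8
  endloop
 endfacet
 facet normal 0.290 -0.232 0.928
  outer loop
   vertex 0.2 0.8 3.4
   vertex 3.4 3.2 3.0
   vertex 1.4 2.7 3.5
  endloop
 endfacet
 facet normal 0.290 -0.830 0.477
  outer loop
   vertex 0.2 0.8 3.4
   vertex 0.0 0.5 3.0
   vertex 3.4 1.0 1.8
  endloop
 endfacet
 facet normal 0.425 -0.434 0.795
  outer loop
   vertex 0.2 0.8 3.4
   vertex 3.4 1.0 1.8
   vertex 3.4 3.2 3.0
  endloop
 endfacet
 facet normal -0.928 0.188 0.323
  outer loop
   vertex 0.2 0.8 3.4
   vertex 0.6 3.8 2.8
   vertex 0.0 0.5 3.0
  endloop
 endfacet
 facet normal -0.440 0.232 0.868
  outer loop
   vertex 0.2 0.8 3.4
   vertex 1.4 2.7 3.5
   vertex 0.6 3.8 2.8
  endloop
 endfacet
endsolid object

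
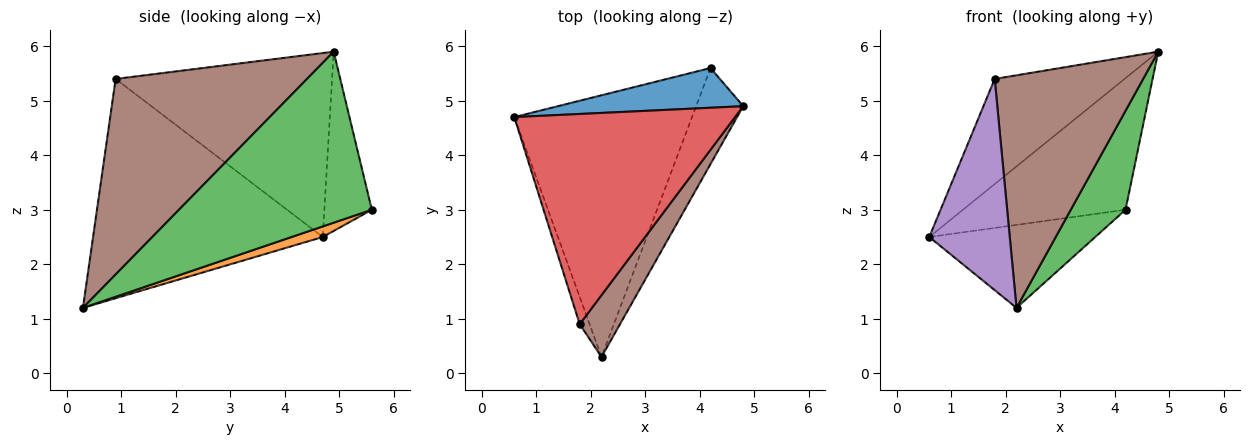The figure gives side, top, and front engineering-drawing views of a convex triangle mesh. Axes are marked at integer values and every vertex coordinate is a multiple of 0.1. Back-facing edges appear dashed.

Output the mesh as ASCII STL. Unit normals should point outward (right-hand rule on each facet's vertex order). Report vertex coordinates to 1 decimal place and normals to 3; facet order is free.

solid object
 facet normal -0.269 0.922 0.278
  outer loop
   vertex 4.2 5.6 3.0
   vertex 0.6 4.7 2.5
   vertex 4.8 4.9 5.9
  endloop
 endfacet
 facet normal 0.057 0.302 -0.952
  outer loop
   vertex 4.2 5.6 3.0
   vertex 2.2 0.3 1.2
   vertex 0.6 4.7 2.5
  endloop
 endfacet
 facet normal 0.930 -0.264 -0.256
  outer loop
   vertex 4.2 5.6 3.0
   vertex 4.8 4.9 5.9
   vertex 2.2 0.3 1.2
  endloop
 endfacet
 facet normal -0.598 0.359 0.717
  outer loop
   vertex 1.8 0.9 5.4
   vertex 4.8 4.9 5.9
   vertex 0.6 4.7 2.5
  endloop
 endfacet
 facet normal -0.943 -0.330 -0.043
  outer loop
   vertex 1.8 0.9 5.4
   vertex 0.6 4.7 2.5
   vertex 2.2 0.3 1.2
  endloop
 endfacet
 facet normal 0.780 -0.605 0.161
  outer loop
   vertex 1.8 0.9 5.4
   vertex 2.2 0.3 1.2
   vertex 4.8 4.9 5.9
  endloop
 endfacet
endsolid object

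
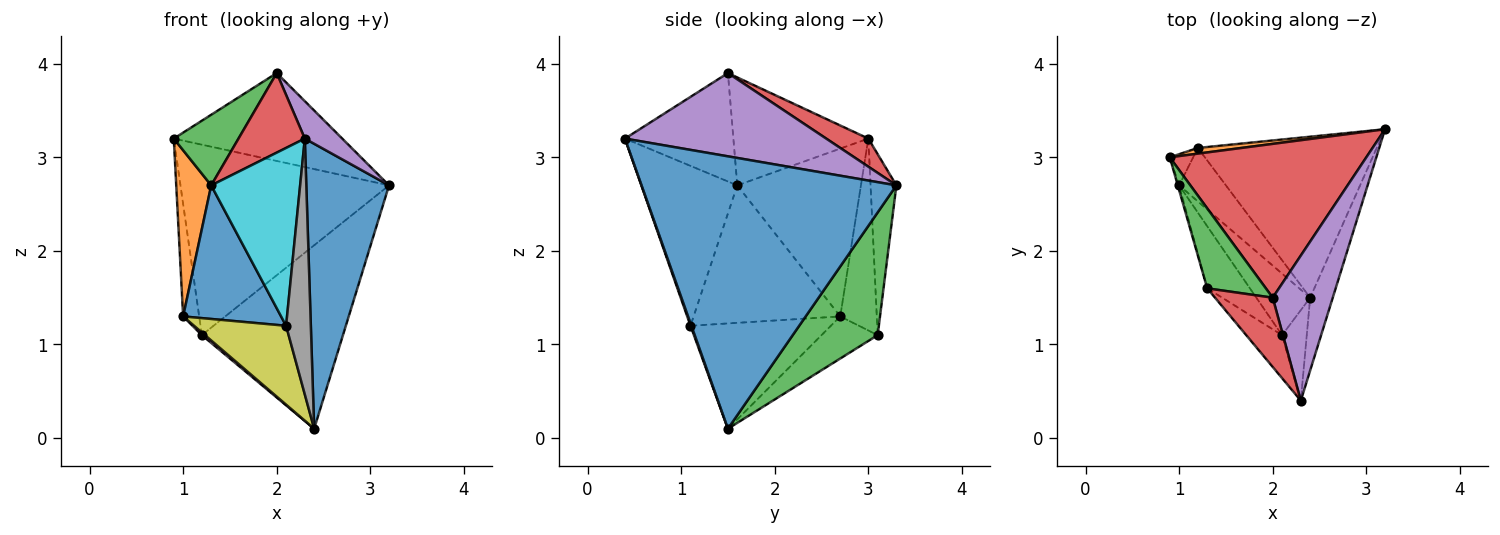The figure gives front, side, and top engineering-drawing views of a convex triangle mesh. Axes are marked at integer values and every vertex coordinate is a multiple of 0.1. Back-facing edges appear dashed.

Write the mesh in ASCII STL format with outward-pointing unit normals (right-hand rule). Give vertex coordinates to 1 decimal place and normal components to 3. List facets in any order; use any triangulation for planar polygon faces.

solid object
 facet normal 0.948 -0.308 -0.079
  outer loop
   vertex 2.4 1.5 0.1
   vertex 3.2 3.3 2.7
   vertex 2.3 0.4 3.2
  endloop
 endfacet
 facet normal -0.123 0.992 0.030
  outer loop
   vertex 1.2 3.1 1.1
   vertex 0.9 3.0 3.2
   vertex 3.2 3.3 2.7
  endloop
 endfacet
 facet normal 0.412 0.685 -0.601
  outer loop
   vertex 1.2 3.1 1.1
   vertex 3.2 3.3 2.7
   vertex 2.4 1.5 0.1
  endloop
 endfacet
 facet normal 0.123 0.492 0.862
  outer loop
   vertex 2.0 1.5 3.9
   vertex 3.2 3.3 2.7
   vertex 0.9 3.0 3.2
  endloop
 endfacet
 facet normal 0.802 -0.149 0.578
  outer loop
   vertex 2.0 1.5 3.9
   vertex 2.3 0.4 3.2
   vertex 3.2 3.3 2.7
  endloop
 endfacet
 facet normal -0.910 0.400 -0.111
  outer loop
   vertex 1.0 2.7 1.3
   vertex 0.9 3.0 3.2
   vertex 1.2 3.1 1.1
  endloop
 endfacet
 facet normal -0.669 -0.037 -0.743
  outer loop
   vertex 1.0 2.7 1.3
   vertex 1.2 3.1 1.1
   vertex 2.4 1.5 0.1
  endloop
 endfacet
 facet normal 0.034 -0.942 -0.333
  outer loop
   vertex 2.1 1.1 1.2
   vertex 2.4 1.5 0.1
   vertex 2.3 0.4 3.2
  endloop
 endfacet
 facet normal -0.769 -0.504 -0.393
  outer loop
   vertex 2.1 1.1 1.2
   vertex 1.0 2.7 1.3
   vertex 2.4 1.5 0.1
  endloop
 endfacet
 facet normal -0.724 -0.671 -0.162
  outer loop
   vertex 1.3 1.6 2.7
   vertex 2.1 1.1 1.2
   vertex 2.3 0.4 3.2
  endloop
 endfacet
 facet normal -0.805 -0.538 -0.250
  outer loop
   vertex 1.3 1.6 2.7
   vertex 1.0 2.7 1.3
   vertex 2.1 1.1 1.2
  endloop
 endfacet
 facet normal -0.962 -0.272 -0.008
  outer loop
   vertex 1.3 1.6 2.7
   vertex 0.9 3.0 3.2
   vertex 1.0 2.7 1.3
  endloop
 endfacet
 facet normal -0.810 -0.388 0.440
  outer loop
   vertex 1.3 1.6 2.7
   vertex 2.0 1.5 3.9
   vertex 0.9 3.0 3.2
  endloop
 endfacet
 facet normal -0.777 -0.475 0.414
  outer loop
   vertex 1.3 1.6 2.7
   vertex 2.3 0.4 3.2
   vertex 2.0 1.5 3.9
  endloop
 endfacet
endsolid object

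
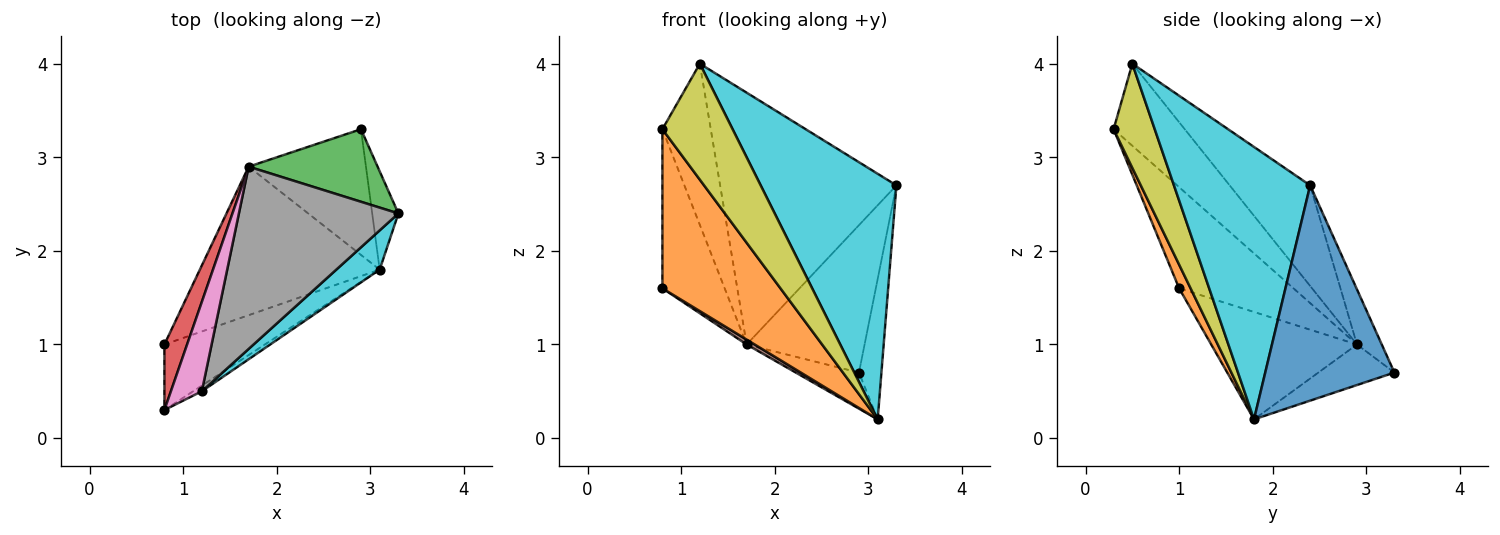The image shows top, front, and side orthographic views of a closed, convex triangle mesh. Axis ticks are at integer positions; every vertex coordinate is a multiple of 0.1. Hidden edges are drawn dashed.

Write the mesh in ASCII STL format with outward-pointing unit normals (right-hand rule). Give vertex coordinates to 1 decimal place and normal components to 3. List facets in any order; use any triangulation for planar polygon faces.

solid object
 facet normal 0.978 0.170 -0.119
  outer loop
   vertex 3.1 1.8 0.2
   vertex 2.9 3.3 0.7
   vertex 3.3 2.4 2.7
  endloop
 endfacet
 facet normal 0.090 -0.921 -0.379
  outer loop
   vertex 0.8 1.0 1.6
   vertex 3.1 1.8 0.2
   vertex 0.8 0.3 3.3
  endloop
 endfacet
 facet normal -0.185 0.882 0.434
  outer loop
   vertex 1.7 2.9 1.0
   vertex 3.3 2.4 2.7
   vertex 2.9 3.3 0.7
  endloop
 endfacet
 facet normal -0.862 0.469 0.193
  outer loop
   vertex 1.7 2.9 1.0
   vertex 0.8 1.0 1.6
   vertex 0.8 0.3 3.3
  endloop
 endfacet
 facet normal -0.315 0.262 -0.912
  outer loop
   vertex 1.7 2.9 1.0
   vertex 2.9 3.3 0.7
   vertex 3.1 1.8 0.2
  endloop
 endfacet
 facet normal -0.513 -0.028 -0.858
  outer loop
   vertex 1.7 2.9 1.0
   vertex 3.1 1.8 0.2
   vertex 0.8 1.0 1.6
  endloop
 endfacet
 facet normal -0.789 0.537 0.298
  outer loop
   vertex 1.2 0.5 4.0
   vertex 1.7 2.9 1.0
   vertex 0.8 0.3 3.3
  endloop
 endfacet
 facet normal -0.347 0.760 0.550
  outer loop
   vertex 1.2 0.5 4.0
   vertex 3.3 2.4 2.7
   vertex 1.7 2.9 1.0
  endloop
 endfacet
 facet normal 0.505 -0.862 -0.042
  outer loop
   vertex 1.2 0.5 4.0
   vertex 0.8 0.3 3.3
   vertex 3.1 1.8 0.2
  endloop
 endfacet
 facet normal 0.704 -0.701 0.112
  outer loop
   vertex 1.2 0.5 4.0
   vertex 3.1 1.8 0.2
   vertex 3.3 2.4 2.7
  endloop
 endfacet
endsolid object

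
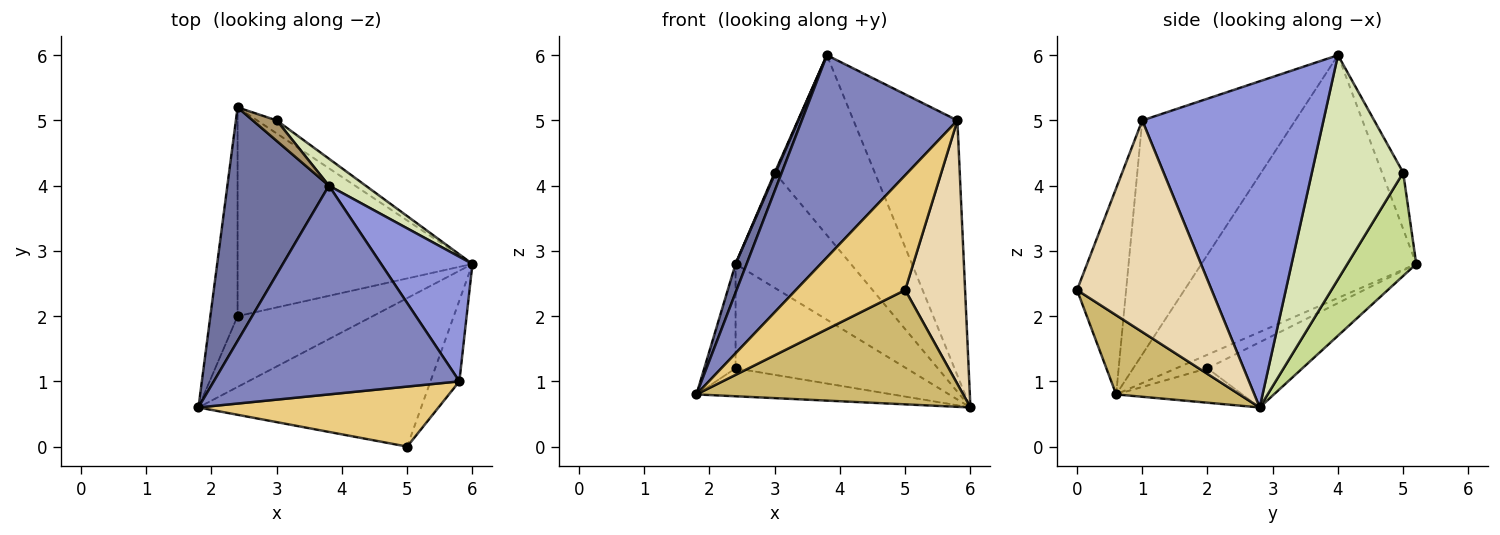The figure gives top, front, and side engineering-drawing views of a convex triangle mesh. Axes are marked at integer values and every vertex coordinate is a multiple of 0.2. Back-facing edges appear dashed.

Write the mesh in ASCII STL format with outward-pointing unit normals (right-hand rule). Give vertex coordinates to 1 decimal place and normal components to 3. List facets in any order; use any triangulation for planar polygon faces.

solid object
 facet normal -0.922 -0.047 0.385
  outer loop
   vertex 3.8 4.0 6.0
   vertex 2.4 5.2 2.8
   vertex 1.8 0.6 0.8
  endloop
 endfacet
 facet normal -0.565 -0.574 0.593
  outer loop
   vertex 5.8 1.0 5.0
   vertex 3.8 4.0 6.0
   vertex 1.8 0.6 0.8
  endloop
 endfacet
 facet normal 0.843 0.483 0.236
  outer loop
   vertex 5.8 1.0 5.0
   vertex 6.0 2.8 0.6
   vertex 3.8 4.0 6.0
  endloop
 endfacet
 facet normal -0.230 0.357 -0.905
  outer loop
   vertex 2.4 2.0 1.2
   vertex 6.0 2.8 0.6
   vertex 1.8 0.6 0.8
  endloop
 endfacet
 facet normal -0.408 0.408 -0.816
  outer loop
   vertex 2.4 2.0 1.2
   vertex 1.8 0.6 0.8
   vertex 2.4 5.2 2.8
  endloop
 endfacet
 facet normal -0.241 0.434 -0.868
  outer loop
   vertex 2.4 2.0 1.2
   vertex 2.4 5.2 2.8
   vertex 6.0 2.8 0.6
  endloop
 endfacet
 facet normal 0.511 0.854 -0.097
  outer loop
   vertex 3.0 5.0 4.2
   vertex 6.0 2.8 0.6
   vertex 2.4 5.2 2.8
  endloop
 endfacet
 facet normal 0.670 0.734 0.110
  outer loop
   vertex 3.0 5.0 4.2
   vertex 3.8 4.0 6.0
   vertex 6.0 2.8 0.6
  endloop
 endfacet
 facet normal -0.920 -0.035 0.389
  outer loop
   vertex 3.0 5.0 4.2
   vertex 2.4 5.2 2.8
   vertex 3.8 4.0 6.0
  endloop
 endfacet
 facet normal 0.271 -0.587 -0.763
  outer loop
   vertex 5.0 0.0 2.4
   vertex 1.8 0.6 0.8
   vertex 6.0 2.8 0.6
  endloop
 endfacet
 facet normal -0.370 -0.823 0.430
  outer loop
   vertex 5.0 0.0 2.4
   vertex 5.8 1.0 5.0
   vertex 1.8 0.6 0.8
  endloop
 endfacet
 facet normal 0.907 -0.403 -0.124
  outer loop
   vertex 5.0 0.0 2.4
   vertex 6.0 2.8 0.6
   vertex 5.8 1.0 5.0
  endloop
 endfacet
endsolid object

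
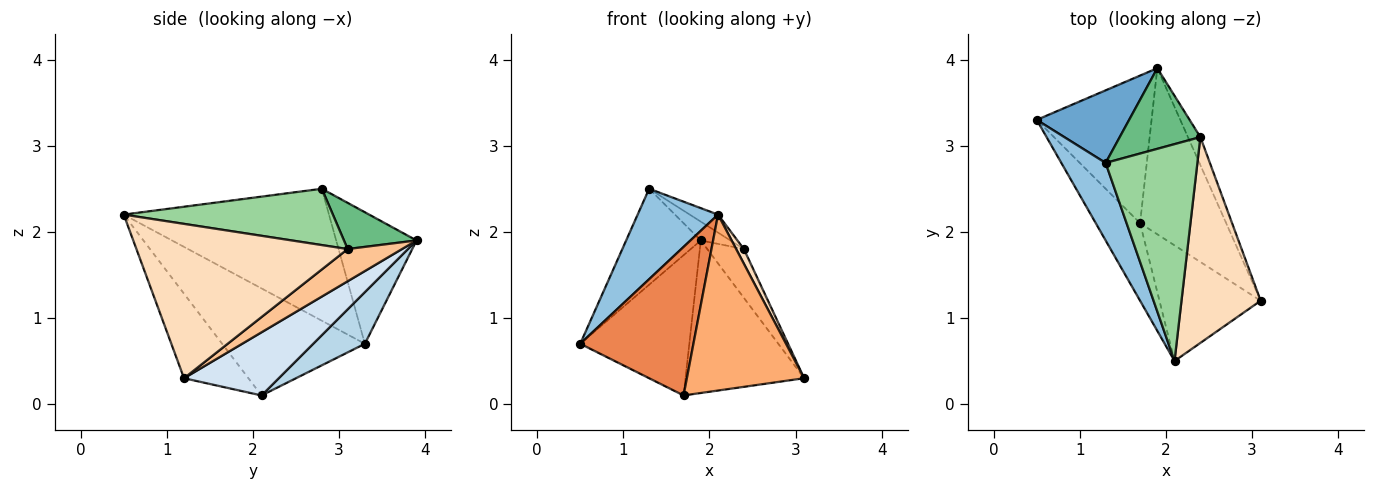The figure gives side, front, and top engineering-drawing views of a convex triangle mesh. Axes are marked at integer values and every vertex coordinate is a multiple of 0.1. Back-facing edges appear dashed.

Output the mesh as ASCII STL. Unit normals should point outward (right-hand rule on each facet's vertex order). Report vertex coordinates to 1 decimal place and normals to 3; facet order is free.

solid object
 facet normal -0.652 0.605 0.458
  outer loop
   vertex 1.3 2.8 2.5
   vertex 1.9 3.9 1.9
   vertex 0.5 3.3 0.7
  endloop
 endfacet
 facet normal -0.889 -0.348 0.298
  outer loop
   vertex 1.3 2.8 2.5
   vertex 0.5 3.3 0.7
   vertex 2.1 0.5 2.2
  endloop
 endfacet
 facet normal 0.310 0.655 -0.689
  outer loop
   vertex 1.7 2.1 0.1
   vertex 0.5 3.3 0.7
   vertex 1.9 3.9 1.9
  endloop
 endfacet
 facet normal 0.475 0.595 -0.648
  outer loop
   vertex 1.7 2.1 0.1
   vertex 1.9 3.9 1.9
   vertex 3.1 1.2 0.3
  endloop
 endfacet
 facet normal -0.745 -0.591 -0.308
  outer loop
   vertex 1.7 2.1 0.1
   vertex 2.1 0.5 2.2
   vertex 0.5 3.3 0.7
  endloop
 endfacet
 facet normal -0.417 -0.760 -0.499
  outer loop
   vertex 1.7 2.1 0.1
   vertex 3.1 1.2 0.3
   vertex 2.1 0.5 2.2
  endloop
 endfacet
 facet normal 0.790 0.532 -0.305
  outer loop
   vertex 2.4 3.1 1.8
   vertex 3.1 1.2 0.3
   vertex 1.9 3.9 1.9
  endloop
 endfacet
 facet normal 0.889 -0.032 0.456
  outer loop
   vertex 2.4 3.1 1.8
   vertex 2.1 0.5 2.2
   vertex 3.1 1.2 0.3
  endloop
 endfacet
 facet normal 0.487 0.198 0.851
  outer loop
   vertex 2.4 3.1 1.8
   vertex 1.9 3.9 1.9
   vertex 1.3 2.8 2.5
  endloop
 endfacet
 facet normal 0.522 0.071 0.850
  outer loop
   vertex 2.4 3.1 1.8
   vertex 1.3 2.8 2.5
   vertex 2.1 0.5 2.2
  endloop
 endfacet
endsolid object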